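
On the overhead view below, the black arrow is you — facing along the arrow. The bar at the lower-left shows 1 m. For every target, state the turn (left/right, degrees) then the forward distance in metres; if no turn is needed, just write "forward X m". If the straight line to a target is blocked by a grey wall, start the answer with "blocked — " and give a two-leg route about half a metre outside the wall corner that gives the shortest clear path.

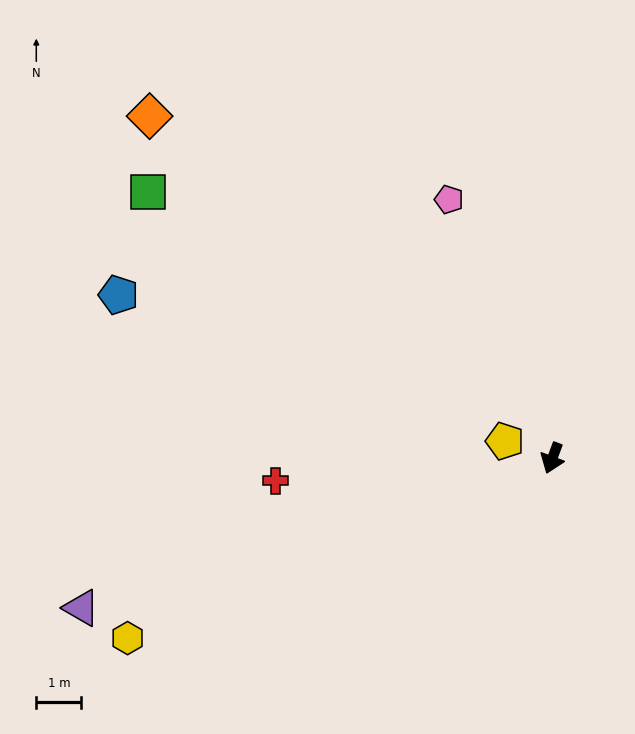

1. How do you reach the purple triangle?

turn right 52°, forward 11.0 m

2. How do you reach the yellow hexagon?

turn right 47°, forward 10.2 m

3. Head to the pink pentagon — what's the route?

turn right 138°, forward 6.2 m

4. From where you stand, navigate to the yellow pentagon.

turn right 89°, forward 1.1 m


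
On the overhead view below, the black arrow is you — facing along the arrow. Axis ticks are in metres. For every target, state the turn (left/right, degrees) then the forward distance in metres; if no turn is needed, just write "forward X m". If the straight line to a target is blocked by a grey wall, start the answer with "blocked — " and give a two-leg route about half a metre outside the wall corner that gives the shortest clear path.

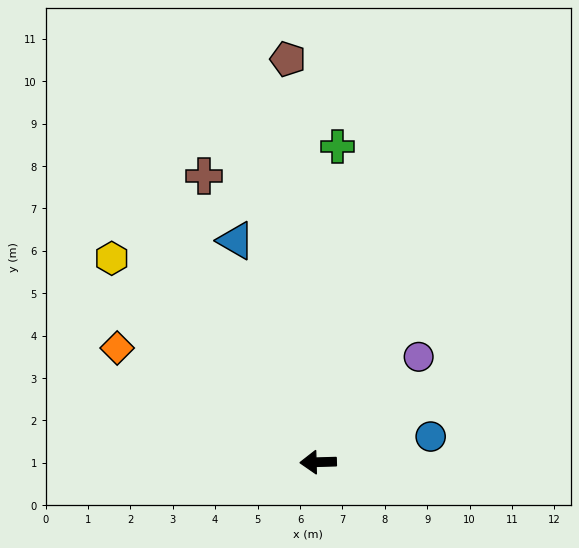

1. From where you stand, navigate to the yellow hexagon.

turn right 46°, forward 6.8 m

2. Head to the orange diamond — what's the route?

turn right 31°, forward 5.5 m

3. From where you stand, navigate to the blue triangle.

turn right 71°, forward 5.6 m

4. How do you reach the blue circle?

turn right 169°, forward 2.7 m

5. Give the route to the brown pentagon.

turn right 87°, forward 9.5 m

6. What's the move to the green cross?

turn right 95°, forward 7.5 m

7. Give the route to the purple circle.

turn right 135°, forward 3.4 m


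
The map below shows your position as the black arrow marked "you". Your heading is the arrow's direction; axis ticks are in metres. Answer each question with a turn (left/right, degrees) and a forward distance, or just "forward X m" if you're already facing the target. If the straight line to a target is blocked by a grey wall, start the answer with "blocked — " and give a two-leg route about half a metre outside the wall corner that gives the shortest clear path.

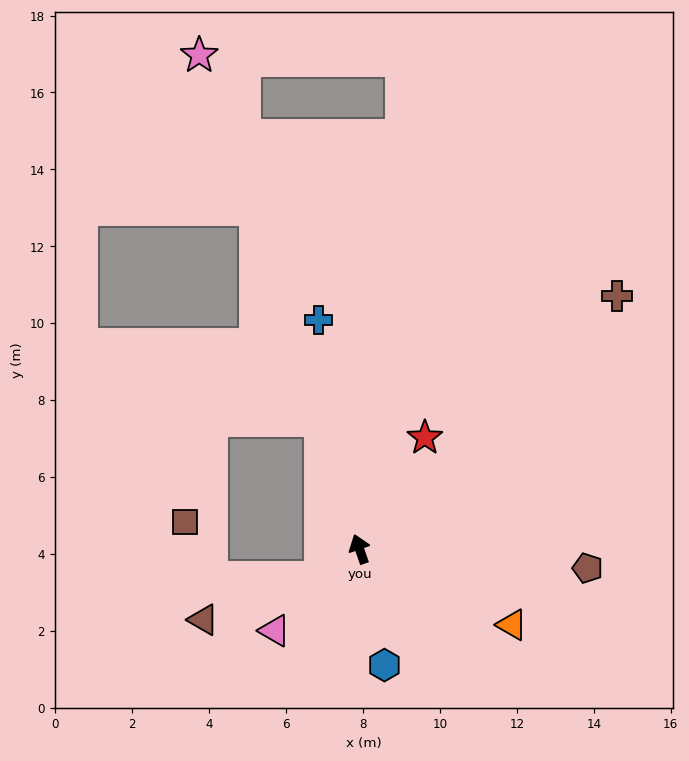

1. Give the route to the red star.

turn right 50°, forward 3.4 m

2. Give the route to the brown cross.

turn right 65°, forward 9.4 m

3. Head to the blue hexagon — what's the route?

turn left 173°, forward 3.1 m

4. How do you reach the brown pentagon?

turn right 114°, forward 6.0 m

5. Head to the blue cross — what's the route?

turn right 9°, forward 6.0 m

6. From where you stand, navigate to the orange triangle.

turn right 136°, forward 4.4 m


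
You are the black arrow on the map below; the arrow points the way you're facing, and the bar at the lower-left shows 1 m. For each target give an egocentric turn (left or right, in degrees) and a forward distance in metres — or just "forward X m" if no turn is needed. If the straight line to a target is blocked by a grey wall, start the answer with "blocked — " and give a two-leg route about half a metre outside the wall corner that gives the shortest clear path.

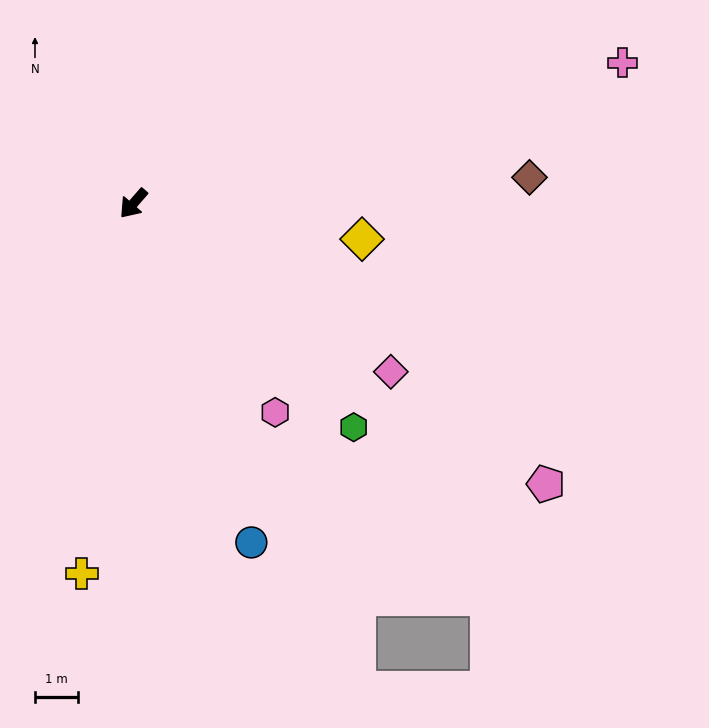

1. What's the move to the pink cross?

turn left 147°, forward 11.9 m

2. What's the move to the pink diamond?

turn left 98°, forward 7.2 m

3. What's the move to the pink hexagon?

turn left 75°, forward 5.9 m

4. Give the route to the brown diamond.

turn left 135°, forward 9.3 m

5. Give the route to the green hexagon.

turn left 86°, forward 7.4 m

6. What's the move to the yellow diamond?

turn left 122°, forward 5.4 m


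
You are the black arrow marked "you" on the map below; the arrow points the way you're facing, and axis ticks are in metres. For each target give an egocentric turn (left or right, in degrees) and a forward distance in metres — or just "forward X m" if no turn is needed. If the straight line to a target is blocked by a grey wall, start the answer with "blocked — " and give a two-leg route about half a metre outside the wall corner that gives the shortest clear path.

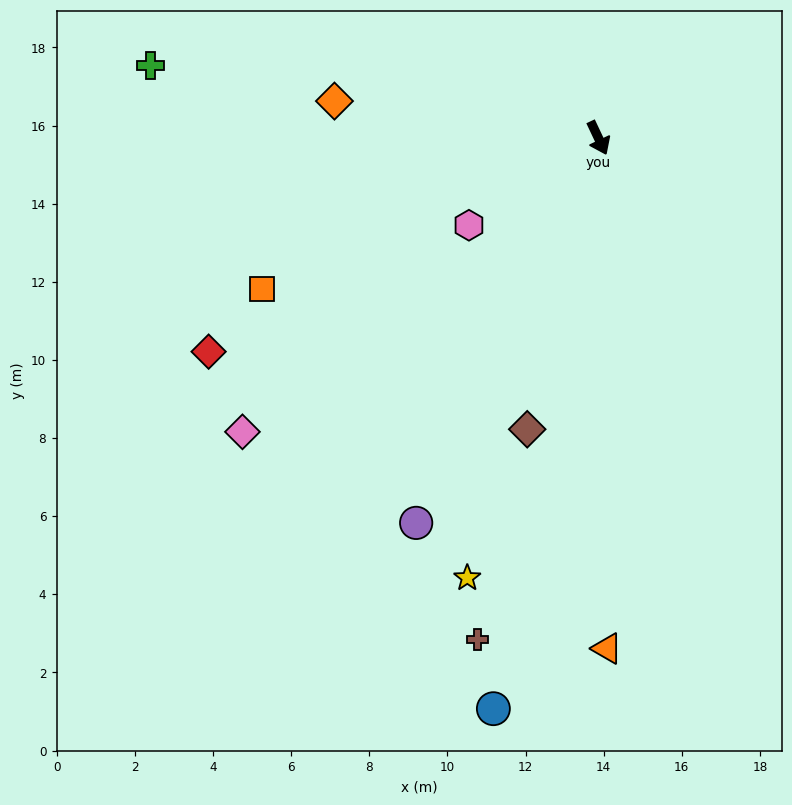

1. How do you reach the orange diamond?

turn right 123°, forward 6.8 m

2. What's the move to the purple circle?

turn right 51°, forward 10.9 m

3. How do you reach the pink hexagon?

turn right 81°, forward 4.0 m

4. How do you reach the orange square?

turn right 91°, forward 9.4 m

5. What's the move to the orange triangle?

turn right 24°, forward 13.1 m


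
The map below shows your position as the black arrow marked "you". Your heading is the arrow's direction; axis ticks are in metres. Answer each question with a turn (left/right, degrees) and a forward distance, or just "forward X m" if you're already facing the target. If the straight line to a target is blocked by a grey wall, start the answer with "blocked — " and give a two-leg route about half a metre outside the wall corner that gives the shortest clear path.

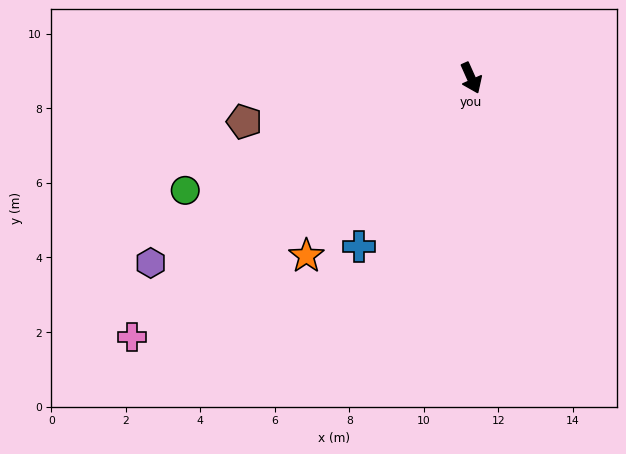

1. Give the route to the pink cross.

turn right 77°, forward 11.5 m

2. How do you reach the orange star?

turn right 67°, forward 6.5 m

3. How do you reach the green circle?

turn right 93°, forward 8.2 m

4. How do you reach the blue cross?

turn right 58°, forward 5.4 m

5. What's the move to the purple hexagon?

turn right 84°, forward 9.9 m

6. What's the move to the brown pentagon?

turn right 103°, forward 6.2 m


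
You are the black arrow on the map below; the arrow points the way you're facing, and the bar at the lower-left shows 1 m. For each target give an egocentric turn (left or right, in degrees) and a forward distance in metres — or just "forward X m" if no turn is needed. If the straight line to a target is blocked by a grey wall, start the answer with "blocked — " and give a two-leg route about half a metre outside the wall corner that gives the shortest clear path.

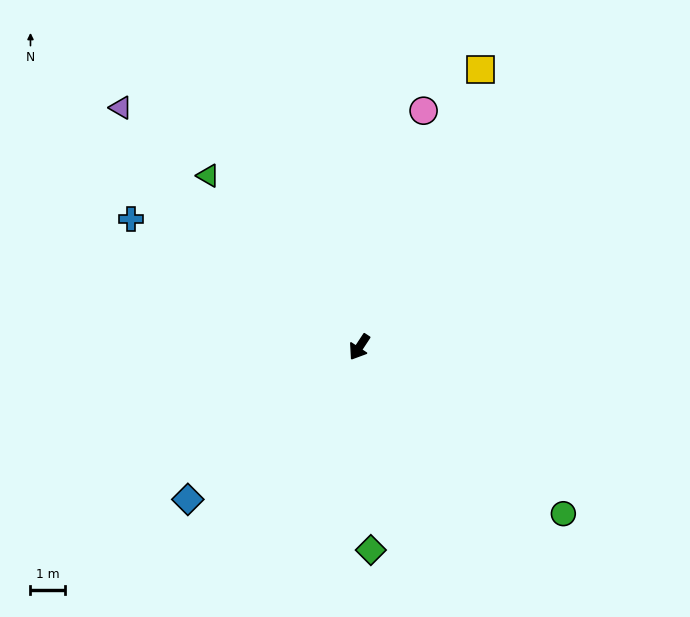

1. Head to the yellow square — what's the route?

turn right 170°, forward 8.8 m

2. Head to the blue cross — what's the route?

turn right 86°, forward 7.6 m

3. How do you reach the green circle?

turn left 84°, forward 7.6 m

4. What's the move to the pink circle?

turn right 162°, forward 7.1 m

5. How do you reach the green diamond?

turn left 37°, forward 5.9 m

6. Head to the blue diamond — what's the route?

turn right 15°, forward 6.7 m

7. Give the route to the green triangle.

turn right 105°, forward 6.6 m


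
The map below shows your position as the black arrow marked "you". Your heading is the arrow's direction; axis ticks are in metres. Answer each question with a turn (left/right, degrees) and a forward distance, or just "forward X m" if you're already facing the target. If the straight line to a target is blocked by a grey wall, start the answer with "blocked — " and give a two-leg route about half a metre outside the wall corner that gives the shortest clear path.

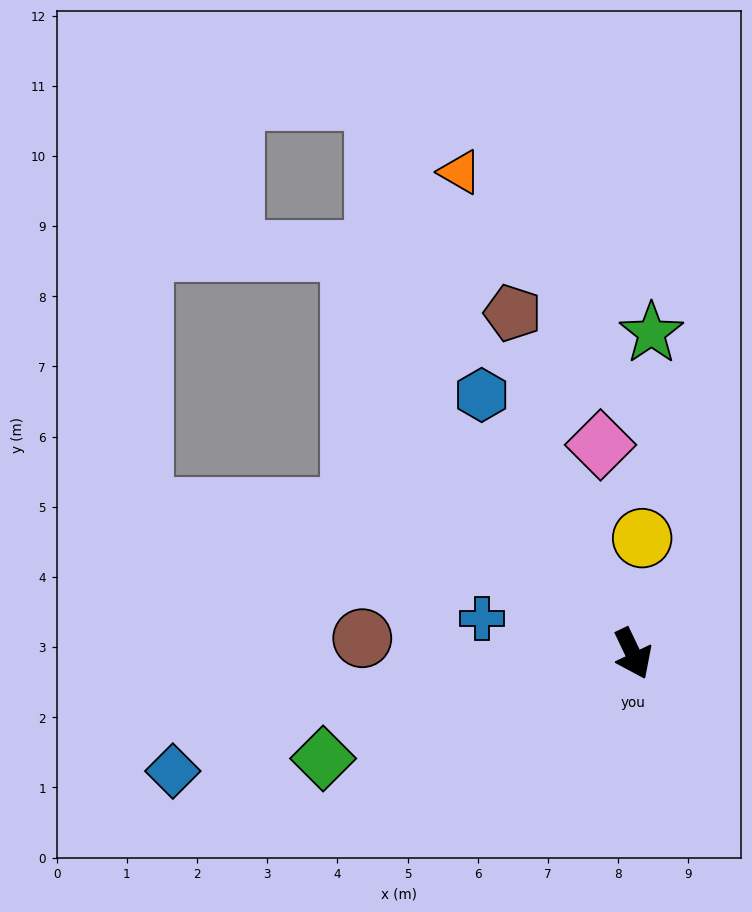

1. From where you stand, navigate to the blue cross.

turn right 129°, forward 2.2 m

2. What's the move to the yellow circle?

turn left 150°, forward 1.7 m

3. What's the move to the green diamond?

turn right 97°, forward 4.7 m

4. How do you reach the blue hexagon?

turn right 175°, forward 4.3 m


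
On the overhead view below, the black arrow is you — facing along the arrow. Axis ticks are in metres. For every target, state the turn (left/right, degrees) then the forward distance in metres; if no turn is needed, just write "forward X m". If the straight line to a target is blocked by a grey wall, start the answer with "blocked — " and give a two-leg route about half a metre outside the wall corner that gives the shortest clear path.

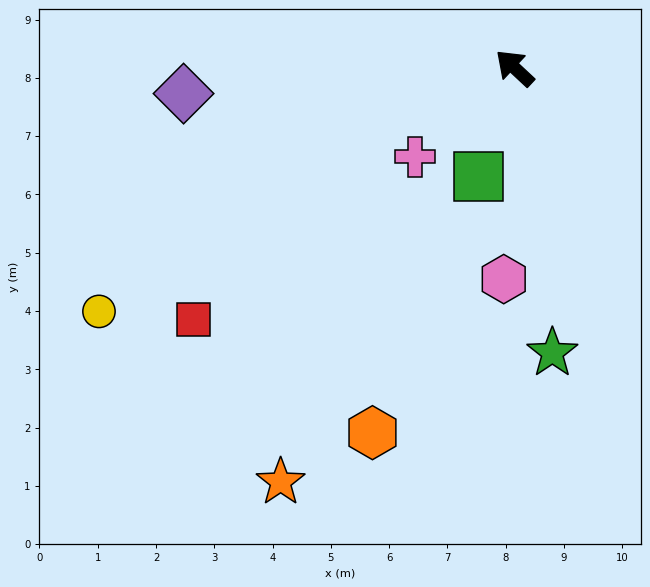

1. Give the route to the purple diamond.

turn left 47°, forward 5.7 m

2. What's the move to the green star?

turn left 141°, forward 4.9 m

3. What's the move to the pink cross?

turn left 85°, forward 2.3 m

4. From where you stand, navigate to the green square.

turn left 115°, forward 2.0 m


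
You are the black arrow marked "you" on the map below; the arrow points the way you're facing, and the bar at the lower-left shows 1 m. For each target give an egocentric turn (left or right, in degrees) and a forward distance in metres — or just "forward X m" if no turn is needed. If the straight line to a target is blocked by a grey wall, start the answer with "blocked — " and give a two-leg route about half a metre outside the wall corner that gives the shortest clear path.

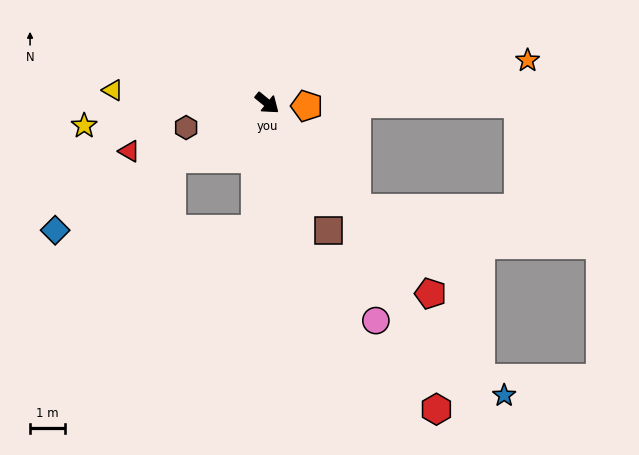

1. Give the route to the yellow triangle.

turn right 146°, forward 4.5 m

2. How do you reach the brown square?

turn right 25°, forward 4.1 m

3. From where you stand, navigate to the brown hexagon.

turn right 124°, forward 2.5 m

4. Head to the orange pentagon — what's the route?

turn left 35°, forward 1.2 m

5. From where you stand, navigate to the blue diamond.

turn right 110°, forward 7.2 m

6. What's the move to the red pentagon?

turn right 10°, forward 7.3 m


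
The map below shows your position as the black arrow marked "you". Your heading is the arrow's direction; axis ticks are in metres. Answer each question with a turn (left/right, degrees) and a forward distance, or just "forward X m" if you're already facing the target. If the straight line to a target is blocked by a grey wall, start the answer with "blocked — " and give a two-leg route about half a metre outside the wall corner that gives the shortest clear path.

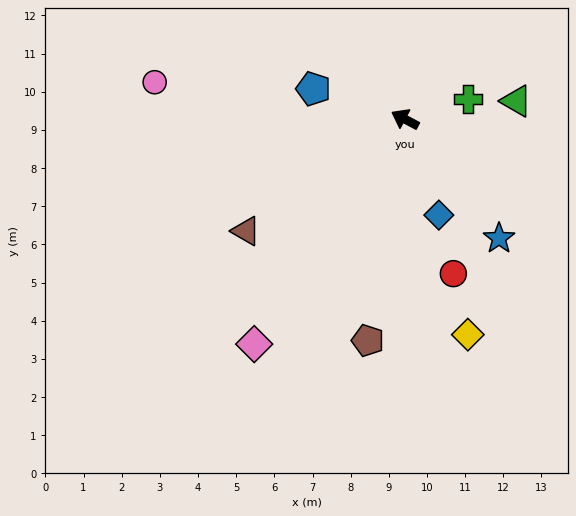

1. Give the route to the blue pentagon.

turn left 9°, forward 2.5 m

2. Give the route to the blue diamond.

turn left 137°, forward 2.7 m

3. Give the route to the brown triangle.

turn left 63°, forward 5.1 m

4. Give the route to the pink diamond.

turn left 84°, forward 7.1 m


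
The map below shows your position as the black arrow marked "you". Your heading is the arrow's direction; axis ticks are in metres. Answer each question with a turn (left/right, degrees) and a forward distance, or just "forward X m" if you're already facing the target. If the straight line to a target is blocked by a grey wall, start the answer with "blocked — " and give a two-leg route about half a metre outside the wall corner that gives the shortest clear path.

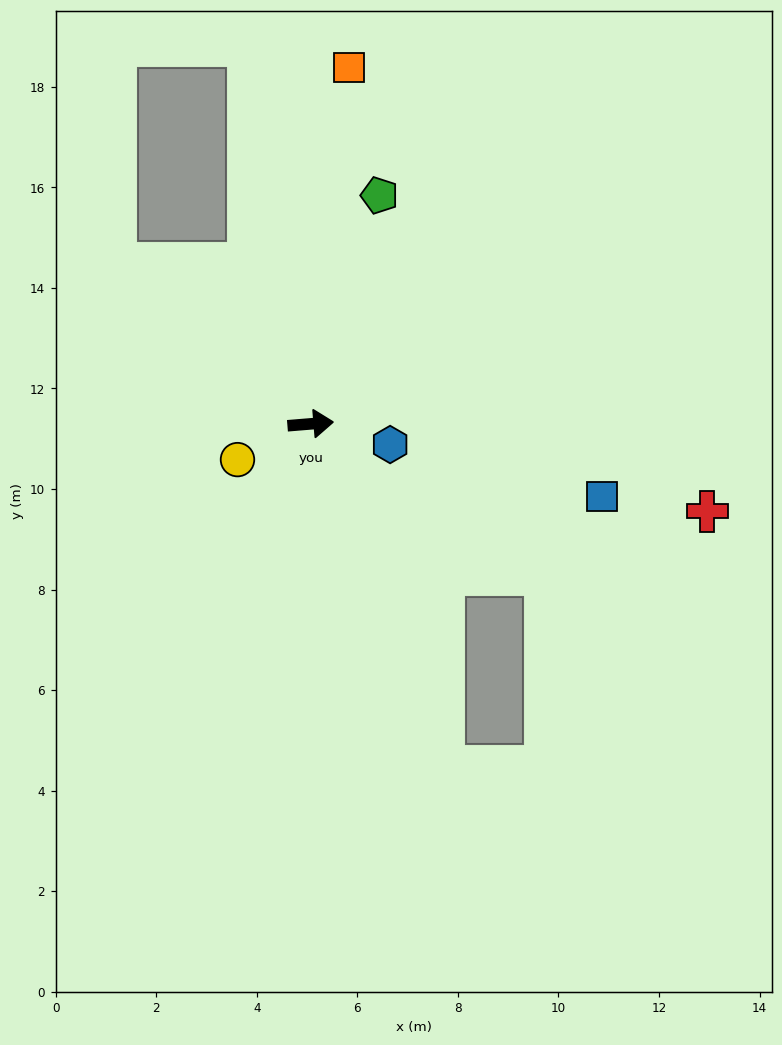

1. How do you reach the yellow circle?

turn right 159°, forward 1.6 m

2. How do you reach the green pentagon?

turn left 69°, forward 4.7 m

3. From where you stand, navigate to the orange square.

turn left 79°, forward 7.1 m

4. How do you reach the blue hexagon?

turn right 19°, forward 1.6 m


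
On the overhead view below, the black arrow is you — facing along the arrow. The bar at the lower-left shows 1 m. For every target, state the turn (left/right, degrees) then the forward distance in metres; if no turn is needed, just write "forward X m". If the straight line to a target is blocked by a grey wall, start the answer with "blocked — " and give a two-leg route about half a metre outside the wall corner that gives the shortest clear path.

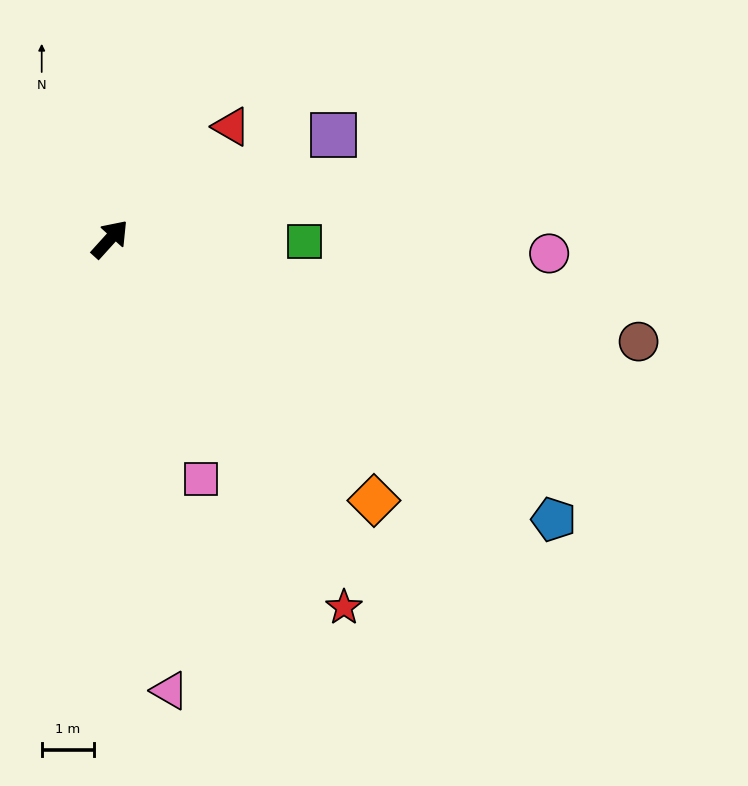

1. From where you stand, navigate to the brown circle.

turn right 59°, forward 10.3 m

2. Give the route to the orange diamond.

turn right 93°, forward 7.1 m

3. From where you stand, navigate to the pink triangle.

turn right 130°, forward 8.7 m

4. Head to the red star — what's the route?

turn right 105°, forward 8.4 m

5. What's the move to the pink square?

turn right 117°, forward 4.9 m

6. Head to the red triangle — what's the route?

turn right 5°, forward 3.2 m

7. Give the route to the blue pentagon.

turn right 80°, forward 10.1 m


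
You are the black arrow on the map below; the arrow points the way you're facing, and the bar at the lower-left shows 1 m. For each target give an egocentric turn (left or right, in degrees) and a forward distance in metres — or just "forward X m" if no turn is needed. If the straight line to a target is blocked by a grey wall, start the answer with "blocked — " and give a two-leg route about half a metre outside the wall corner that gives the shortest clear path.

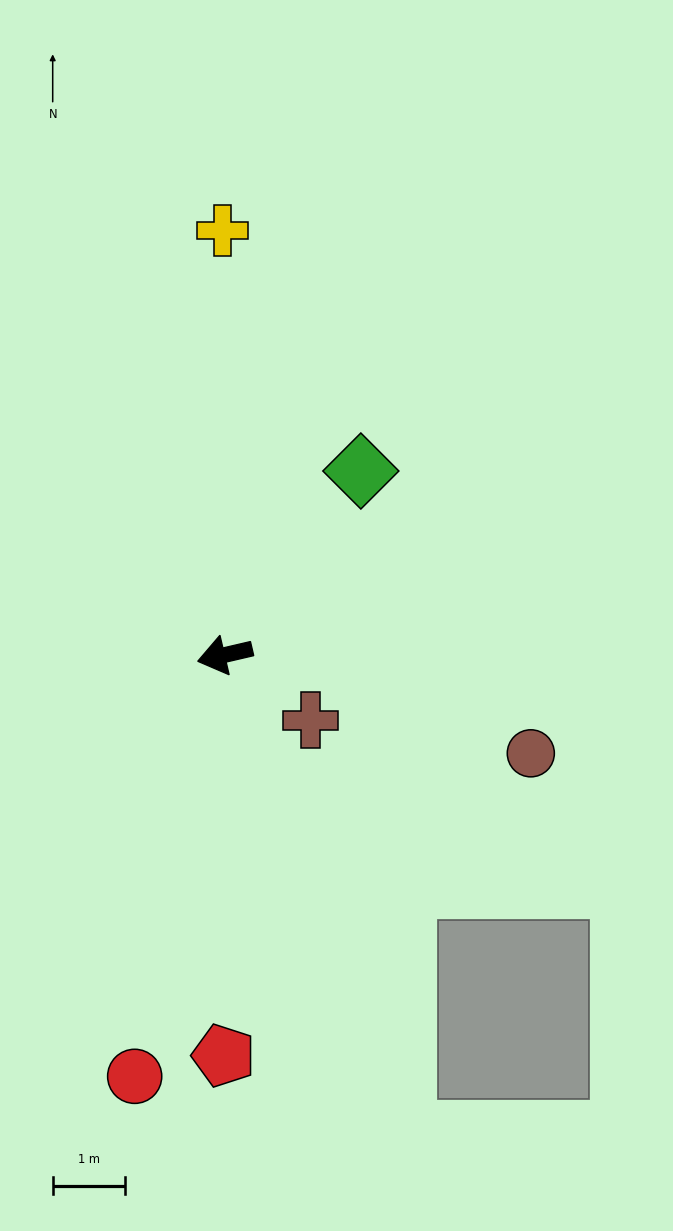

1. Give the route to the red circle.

turn left 65°, forward 5.9 m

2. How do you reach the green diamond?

turn right 140°, forward 3.2 m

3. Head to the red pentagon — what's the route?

turn left 77°, forward 5.5 m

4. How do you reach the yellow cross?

turn right 103°, forward 5.9 m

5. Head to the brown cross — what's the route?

turn left 130°, forward 1.5 m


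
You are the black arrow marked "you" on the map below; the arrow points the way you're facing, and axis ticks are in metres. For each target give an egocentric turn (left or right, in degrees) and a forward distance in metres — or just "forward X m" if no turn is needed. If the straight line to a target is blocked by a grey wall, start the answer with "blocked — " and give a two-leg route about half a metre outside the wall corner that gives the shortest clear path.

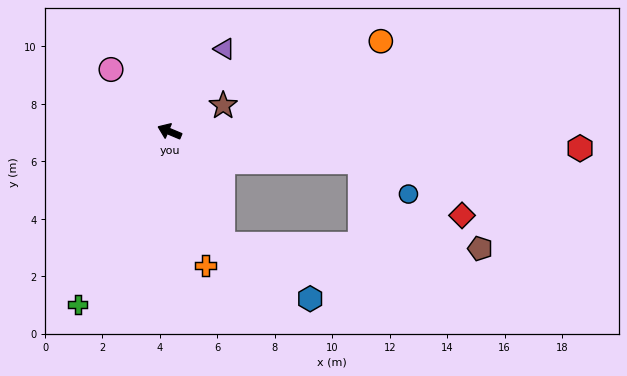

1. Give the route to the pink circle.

turn right 24°, forward 3.0 m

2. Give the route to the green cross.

turn left 85°, forward 6.8 m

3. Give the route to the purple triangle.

turn right 101°, forward 3.5 m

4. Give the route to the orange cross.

turn left 128°, forward 4.8 m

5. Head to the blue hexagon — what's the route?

blocked — turn left 138°, forward 4.3 m, then turn left 32°, forward 3.6 m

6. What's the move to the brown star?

turn right 131°, forward 2.1 m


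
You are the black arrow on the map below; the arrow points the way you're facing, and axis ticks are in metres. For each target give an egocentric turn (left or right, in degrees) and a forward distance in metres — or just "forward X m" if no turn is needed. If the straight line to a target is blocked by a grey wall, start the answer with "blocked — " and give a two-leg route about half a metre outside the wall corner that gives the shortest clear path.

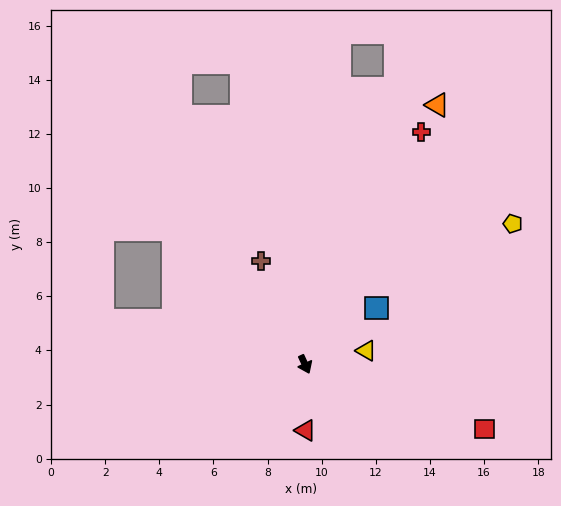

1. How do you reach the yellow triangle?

turn left 78°, forward 2.3 m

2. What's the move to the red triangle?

turn right 24°, forward 2.4 m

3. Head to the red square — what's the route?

turn left 46°, forward 7.1 m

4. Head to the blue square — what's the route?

turn left 104°, forward 3.4 m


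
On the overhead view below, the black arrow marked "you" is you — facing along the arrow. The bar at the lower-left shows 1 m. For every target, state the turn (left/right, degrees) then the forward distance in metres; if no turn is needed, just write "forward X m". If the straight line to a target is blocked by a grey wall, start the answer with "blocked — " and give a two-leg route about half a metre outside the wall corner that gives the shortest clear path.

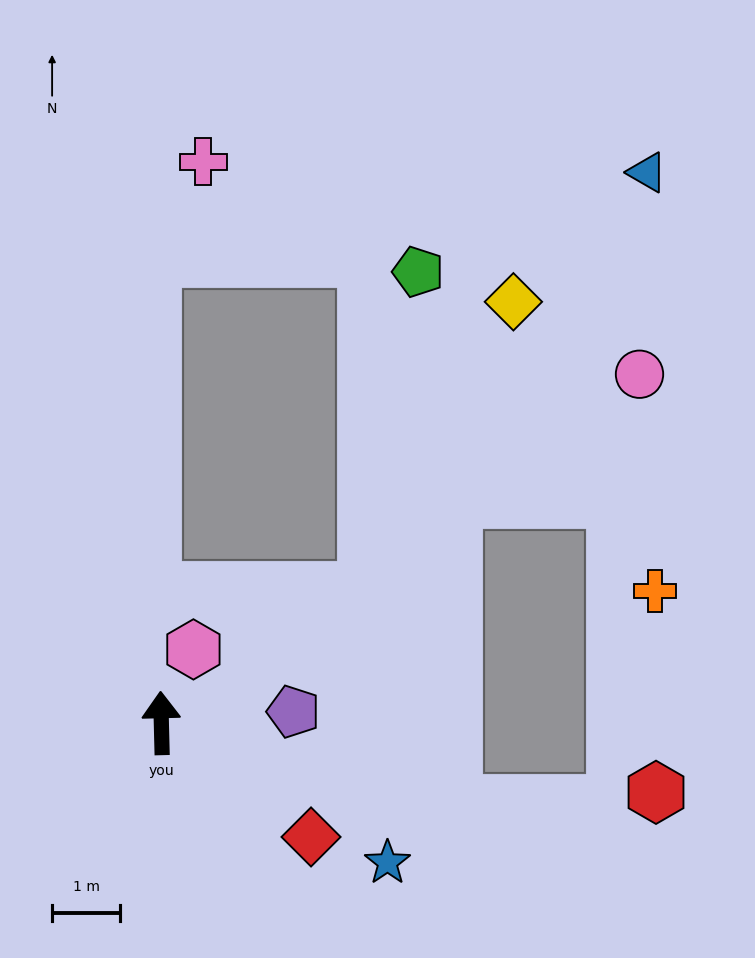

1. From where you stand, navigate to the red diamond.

turn right 129°, forward 2.8 m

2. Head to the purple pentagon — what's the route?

turn right 87°, forward 1.9 m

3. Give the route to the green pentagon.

blocked — turn right 59°, forward 3.6 m, then turn left 48°, forward 4.7 m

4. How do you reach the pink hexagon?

turn right 25°, forward 1.2 m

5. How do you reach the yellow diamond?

blocked — turn right 59°, forward 3.6 m, then turn left 31°, forward 4.8 m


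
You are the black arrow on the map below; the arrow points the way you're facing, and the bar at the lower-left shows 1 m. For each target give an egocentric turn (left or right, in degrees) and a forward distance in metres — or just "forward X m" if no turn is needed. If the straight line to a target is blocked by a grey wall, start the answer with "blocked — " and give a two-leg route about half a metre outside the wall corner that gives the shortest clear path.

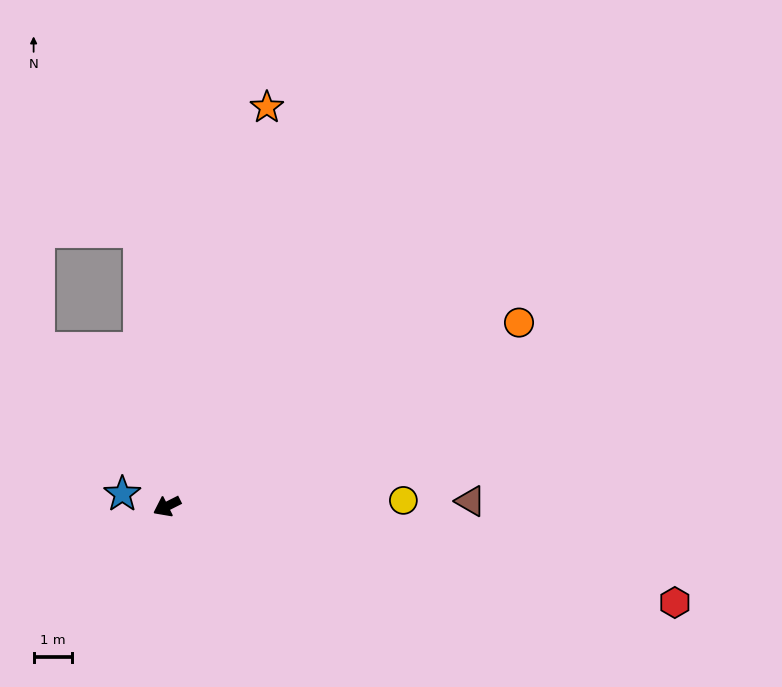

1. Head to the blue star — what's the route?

turn right 42°, forward 1.2 m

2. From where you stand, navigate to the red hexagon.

turn left 143°, forward 13.5 m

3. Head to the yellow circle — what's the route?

turn left 155°, forward 6.2 m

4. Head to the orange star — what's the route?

turn right 131°, forward 10.7 m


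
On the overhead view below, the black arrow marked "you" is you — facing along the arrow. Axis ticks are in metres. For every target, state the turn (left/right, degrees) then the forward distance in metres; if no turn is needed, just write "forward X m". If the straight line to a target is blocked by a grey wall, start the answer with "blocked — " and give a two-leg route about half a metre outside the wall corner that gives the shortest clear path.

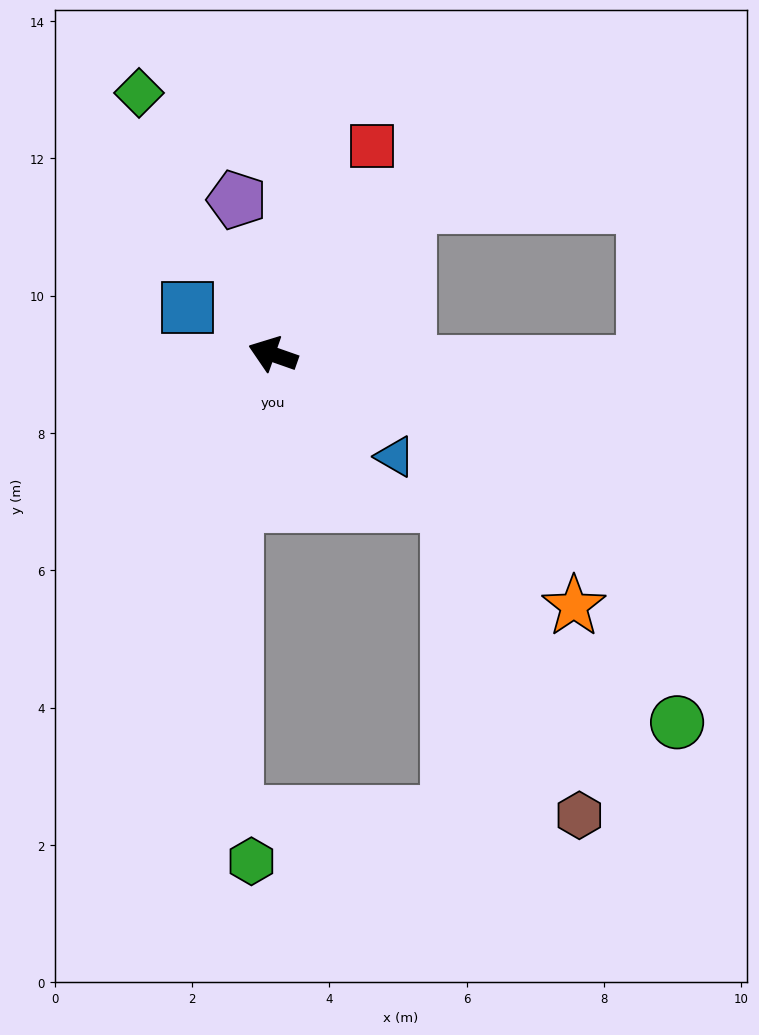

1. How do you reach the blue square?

turn right 9°, forward 1.4 m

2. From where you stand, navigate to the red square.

turn right 96°, forward 3.4 m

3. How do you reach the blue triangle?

turn left 159°, forward 2.3 m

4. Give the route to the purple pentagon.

turn right 58°, forward 2.3 m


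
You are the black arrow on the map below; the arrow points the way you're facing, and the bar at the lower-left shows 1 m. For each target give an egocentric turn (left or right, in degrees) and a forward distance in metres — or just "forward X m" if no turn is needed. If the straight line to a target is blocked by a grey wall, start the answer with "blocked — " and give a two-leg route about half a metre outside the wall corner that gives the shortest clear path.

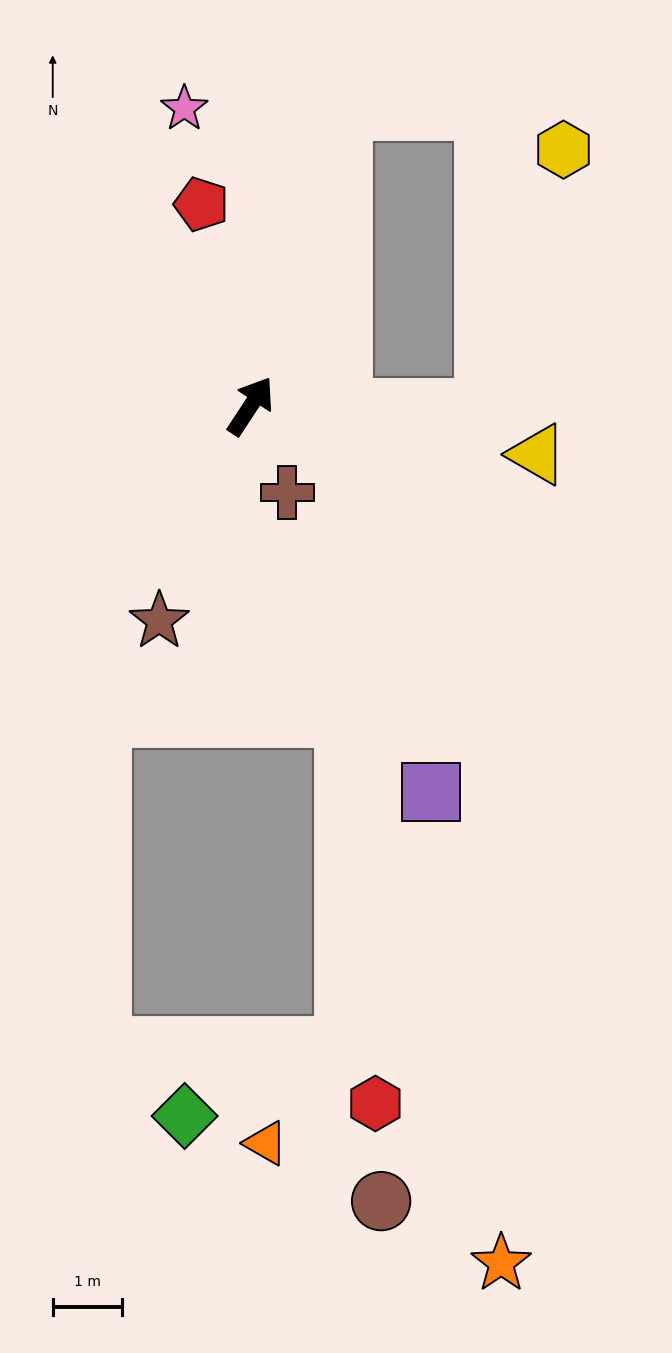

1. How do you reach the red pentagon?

turn left 47°, forward 3.0 m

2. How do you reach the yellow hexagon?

blocked — turn right 57°, forward 3.4 m, then turn left 73°, forward 3.9 m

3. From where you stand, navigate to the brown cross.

turn right 124°, forward 1.4 m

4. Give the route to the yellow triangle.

turn right 66°, forward 4.2 m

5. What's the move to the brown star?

turn right 170°, forward 3.4 m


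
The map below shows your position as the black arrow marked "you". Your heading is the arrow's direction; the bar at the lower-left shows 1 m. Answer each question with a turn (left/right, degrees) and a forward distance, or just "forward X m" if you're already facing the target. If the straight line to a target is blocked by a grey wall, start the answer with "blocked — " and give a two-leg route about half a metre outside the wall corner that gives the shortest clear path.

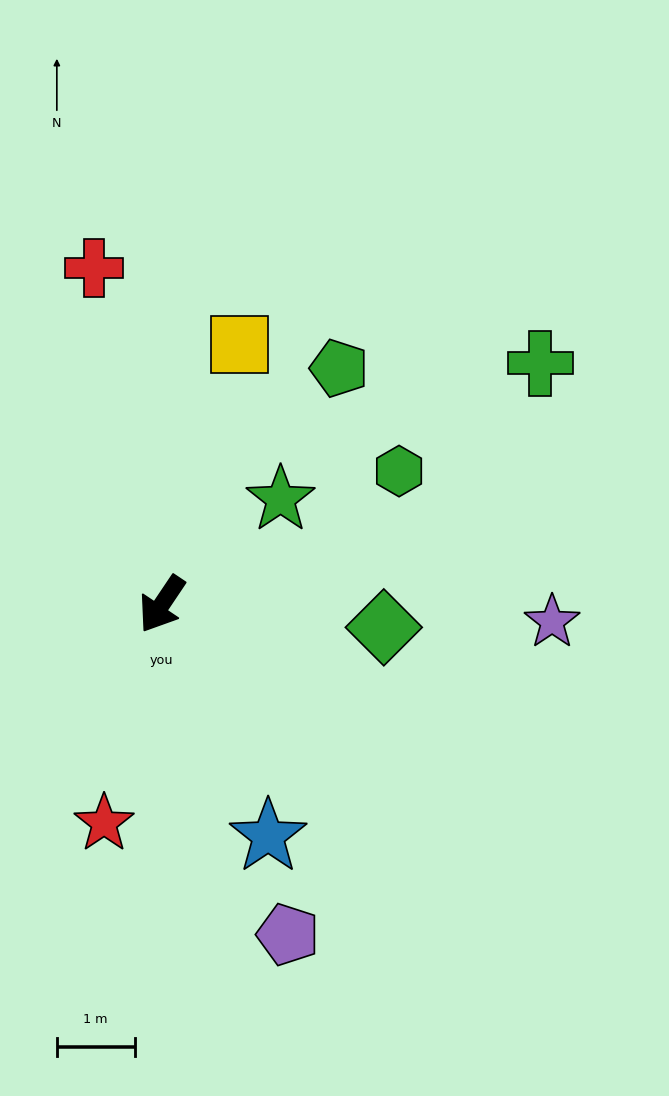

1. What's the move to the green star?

turn left 165°, forward 2.0 m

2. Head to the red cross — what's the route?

turn right 135°, forward 4.4 m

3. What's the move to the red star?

turn left 19°, forward 2.9 m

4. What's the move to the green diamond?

turn left 118°, forward 2.9 m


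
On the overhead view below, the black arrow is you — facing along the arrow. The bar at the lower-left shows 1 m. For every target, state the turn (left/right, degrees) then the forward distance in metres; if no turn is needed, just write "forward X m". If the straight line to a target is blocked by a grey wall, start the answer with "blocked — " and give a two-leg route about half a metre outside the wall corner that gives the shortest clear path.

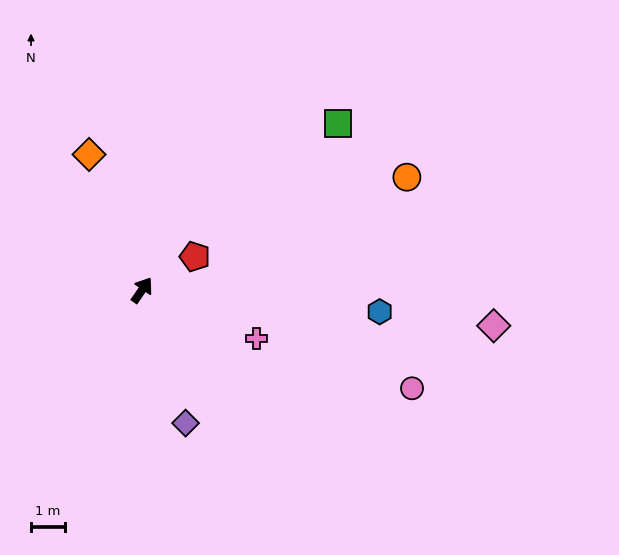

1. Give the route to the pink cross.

turn right 78°, forward 3.6 m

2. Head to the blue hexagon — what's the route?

turn right 61°, forward 7.0 m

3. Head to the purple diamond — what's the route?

turn right 127°, forward 4.1 m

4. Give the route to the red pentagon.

turn right 23°, forward 1.8 m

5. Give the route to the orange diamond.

turn left 56°, forward 4.3 m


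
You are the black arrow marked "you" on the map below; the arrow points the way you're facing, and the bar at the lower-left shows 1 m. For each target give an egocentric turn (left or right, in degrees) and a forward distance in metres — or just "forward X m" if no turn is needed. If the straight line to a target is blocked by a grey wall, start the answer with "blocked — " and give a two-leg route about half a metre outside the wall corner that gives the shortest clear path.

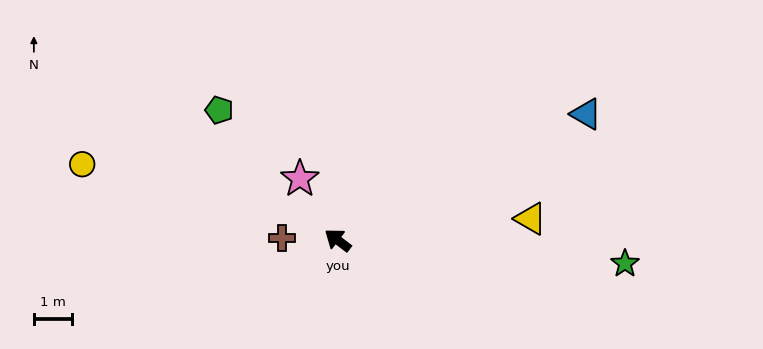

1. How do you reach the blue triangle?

turn right 116°, forward 7.2 m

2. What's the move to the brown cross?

turn left 35°, forward 1.4 m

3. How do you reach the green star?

turn right 147°, forward 7.5 m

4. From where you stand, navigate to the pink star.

turn right 21°, forward 1.9 m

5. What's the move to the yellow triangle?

turn right 136°, forward 5.0 m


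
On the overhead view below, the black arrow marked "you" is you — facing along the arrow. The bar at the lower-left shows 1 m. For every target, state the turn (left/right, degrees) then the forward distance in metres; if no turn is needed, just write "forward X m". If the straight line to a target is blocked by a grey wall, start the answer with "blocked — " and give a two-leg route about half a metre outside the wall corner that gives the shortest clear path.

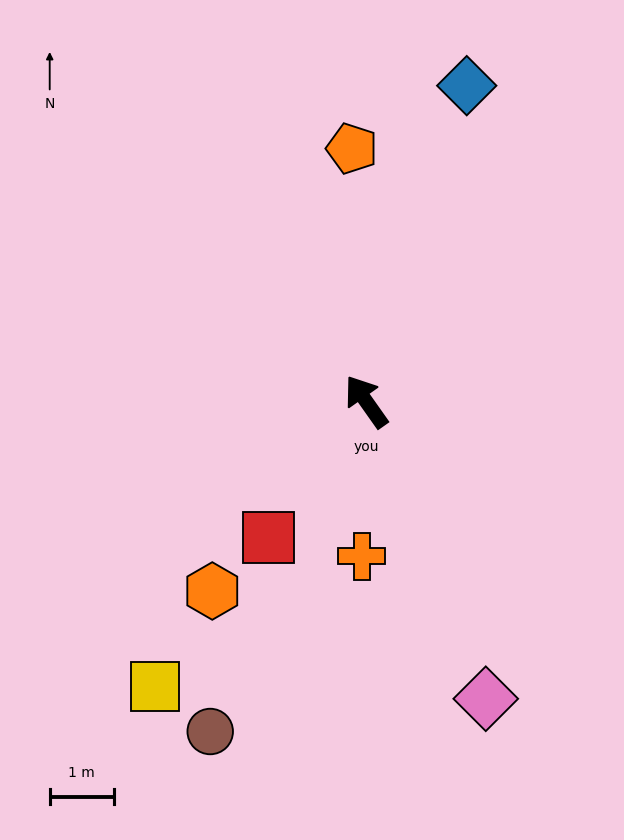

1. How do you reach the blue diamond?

turn right 53°, forward 5.2 m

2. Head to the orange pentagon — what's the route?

turn right 32°, forward 3.9 m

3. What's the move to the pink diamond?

turn left 167°, forward 5.0 m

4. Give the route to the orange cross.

turn left 143°, forward 2.4 m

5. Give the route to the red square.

turn left 109°, forward 2.6 m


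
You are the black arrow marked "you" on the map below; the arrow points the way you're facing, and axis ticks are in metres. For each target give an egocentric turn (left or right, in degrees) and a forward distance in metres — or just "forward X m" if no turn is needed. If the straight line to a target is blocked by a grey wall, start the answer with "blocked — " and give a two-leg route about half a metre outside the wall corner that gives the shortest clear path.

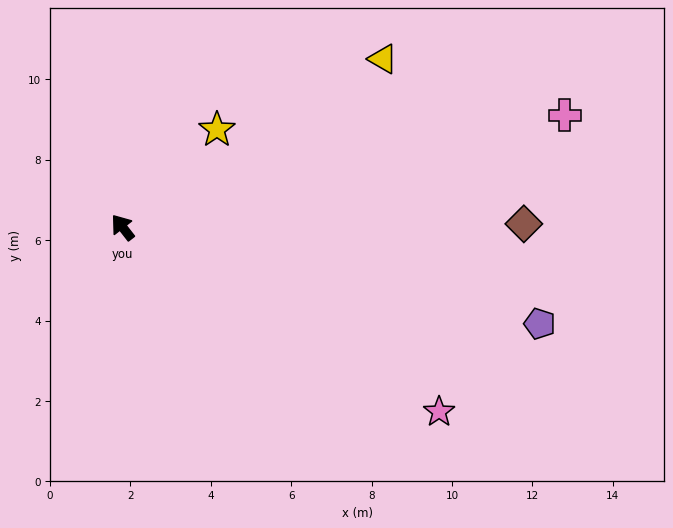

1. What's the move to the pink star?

turn right 158°, forward 9.1 m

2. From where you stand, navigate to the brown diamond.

turn right 127°, forward 10.0 m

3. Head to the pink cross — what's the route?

turn right 114°, forward 11.3 m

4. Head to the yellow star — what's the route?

turn right 82°, forward 3.4 m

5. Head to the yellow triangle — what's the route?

turn right 95°, forward 7.7 m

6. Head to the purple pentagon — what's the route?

turn right 141°, forward 10.6 m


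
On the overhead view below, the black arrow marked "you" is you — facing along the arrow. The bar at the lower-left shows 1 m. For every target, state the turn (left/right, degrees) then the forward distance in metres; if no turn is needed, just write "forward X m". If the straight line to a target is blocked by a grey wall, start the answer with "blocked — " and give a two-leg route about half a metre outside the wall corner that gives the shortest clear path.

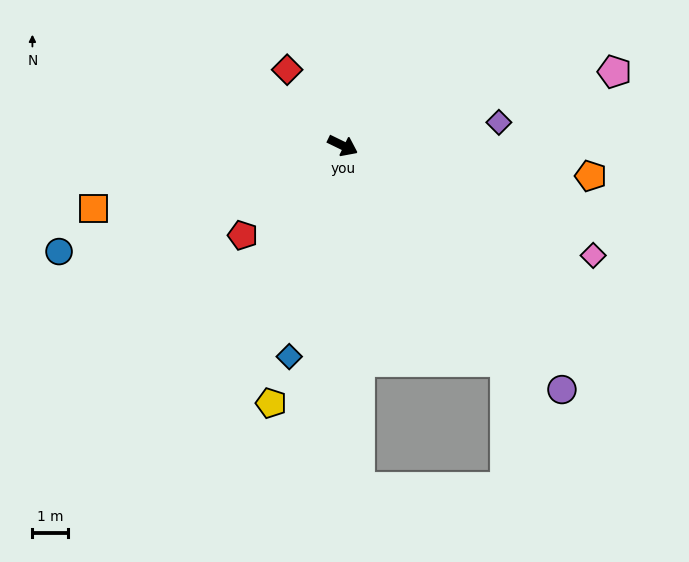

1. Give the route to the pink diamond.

turn left 2°, forward 7.7 m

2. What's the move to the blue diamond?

turn right 78°, forward 6.1 m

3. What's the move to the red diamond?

turn left 152°, forward 2.6 m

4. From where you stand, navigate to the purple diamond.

turn left 34°, forward 4.4 m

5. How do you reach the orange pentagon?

turn left 19°, forward 7.0 m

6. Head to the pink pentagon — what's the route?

turn left 41°, forward 7.9 m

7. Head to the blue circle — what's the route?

turn right 134°, forward 8.5 m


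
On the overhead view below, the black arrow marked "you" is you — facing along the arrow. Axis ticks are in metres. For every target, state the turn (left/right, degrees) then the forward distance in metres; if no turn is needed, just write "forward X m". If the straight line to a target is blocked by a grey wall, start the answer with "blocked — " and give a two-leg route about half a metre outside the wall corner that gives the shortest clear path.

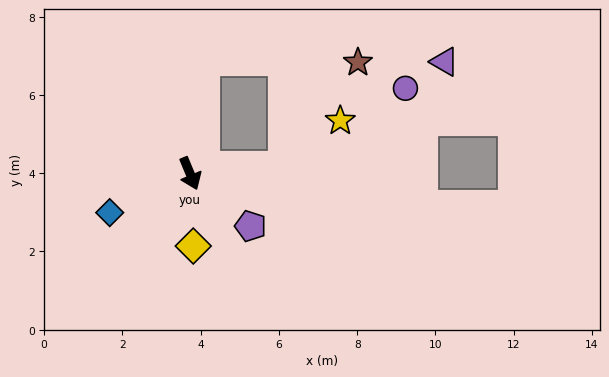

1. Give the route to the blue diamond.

turn right 87°, forward 2.3 m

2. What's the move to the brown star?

blocked — turn left 151°, forward 2.9 m, then turn right 85°, forward 3.9 m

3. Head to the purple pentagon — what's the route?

turn left 26°, forward 2.0 m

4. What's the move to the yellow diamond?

turn right 20°, forward 1.9 m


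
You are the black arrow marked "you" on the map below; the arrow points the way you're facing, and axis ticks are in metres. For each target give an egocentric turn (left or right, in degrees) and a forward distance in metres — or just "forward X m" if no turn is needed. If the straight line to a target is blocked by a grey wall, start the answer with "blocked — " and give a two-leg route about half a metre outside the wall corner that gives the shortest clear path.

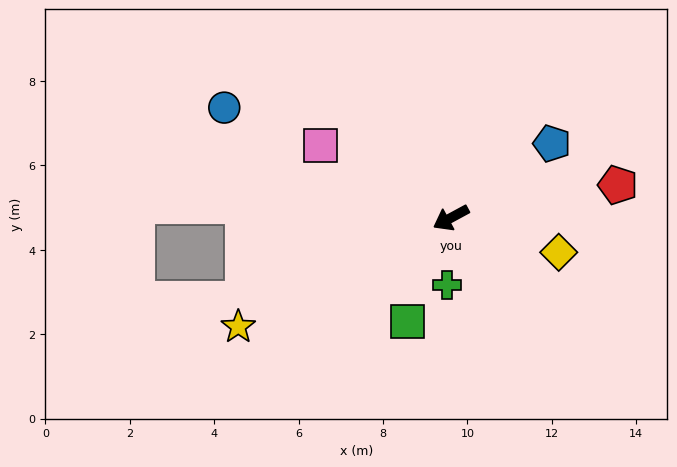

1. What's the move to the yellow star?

forward 5.7 m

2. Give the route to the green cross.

turn left 58°, forward 1.6 m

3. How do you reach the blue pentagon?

turn right 172°, forward 3.0 m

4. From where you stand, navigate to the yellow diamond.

turn left 134°, forward 2.7 m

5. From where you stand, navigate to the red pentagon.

turn left 163°, forward 4.0 m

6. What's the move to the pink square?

turn right 57°, forward 3.5 m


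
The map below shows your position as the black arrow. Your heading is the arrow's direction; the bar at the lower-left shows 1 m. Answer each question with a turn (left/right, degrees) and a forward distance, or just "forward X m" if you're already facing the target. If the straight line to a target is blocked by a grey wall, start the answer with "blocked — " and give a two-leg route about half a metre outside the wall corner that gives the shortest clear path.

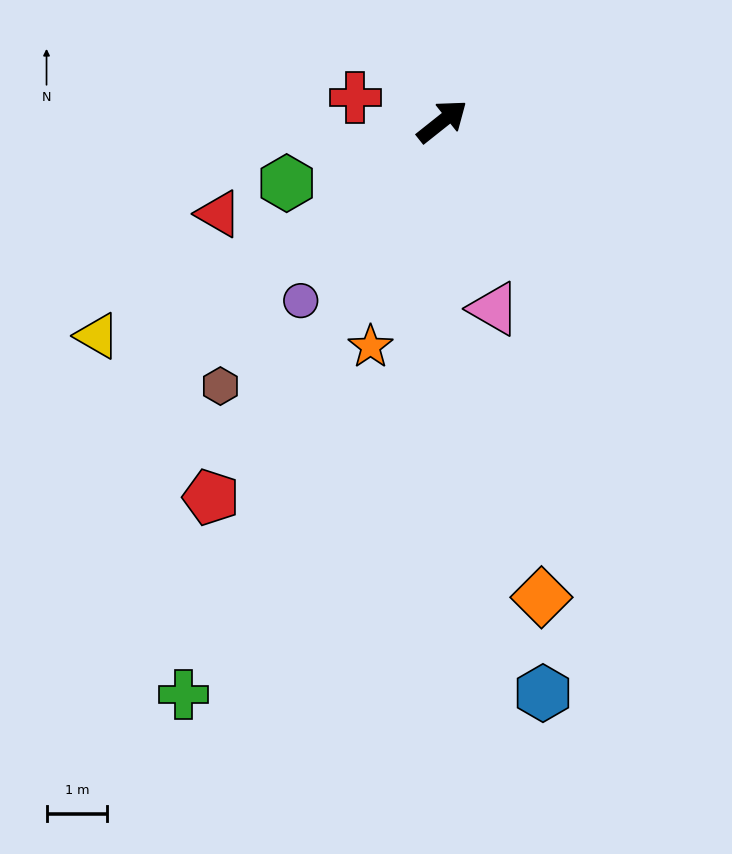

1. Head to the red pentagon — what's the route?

turn right 160°, forward 7.3 m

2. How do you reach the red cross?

turn left 126°, forward 1.5 m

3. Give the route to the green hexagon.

turn left 163°, forward 2.8 m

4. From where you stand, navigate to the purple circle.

turn right 167°, forward 3.8 m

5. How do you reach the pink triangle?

turn right 113°, forward 3.2 m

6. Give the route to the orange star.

turn right 146°, forward 3.9 m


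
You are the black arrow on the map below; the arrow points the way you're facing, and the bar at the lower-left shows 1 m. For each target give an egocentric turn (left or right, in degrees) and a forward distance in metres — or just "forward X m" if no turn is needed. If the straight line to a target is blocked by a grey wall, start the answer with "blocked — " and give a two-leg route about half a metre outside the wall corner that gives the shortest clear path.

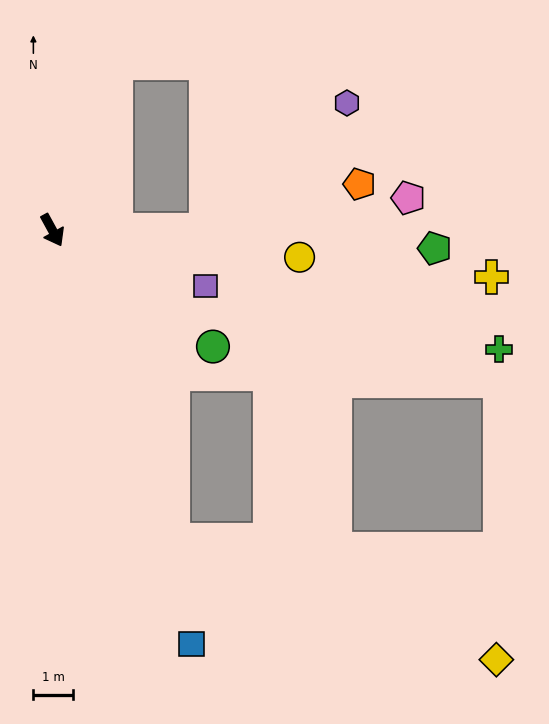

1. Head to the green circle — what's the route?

turn left 25°, forward 5.0 m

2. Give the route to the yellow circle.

turn left 55°, forward 6.2 m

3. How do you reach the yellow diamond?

blocked — turn right 7°, forward 8.3 m, then turn left 48°, forward 8.6 m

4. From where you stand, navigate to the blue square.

turn right 10°, forward 11.0 m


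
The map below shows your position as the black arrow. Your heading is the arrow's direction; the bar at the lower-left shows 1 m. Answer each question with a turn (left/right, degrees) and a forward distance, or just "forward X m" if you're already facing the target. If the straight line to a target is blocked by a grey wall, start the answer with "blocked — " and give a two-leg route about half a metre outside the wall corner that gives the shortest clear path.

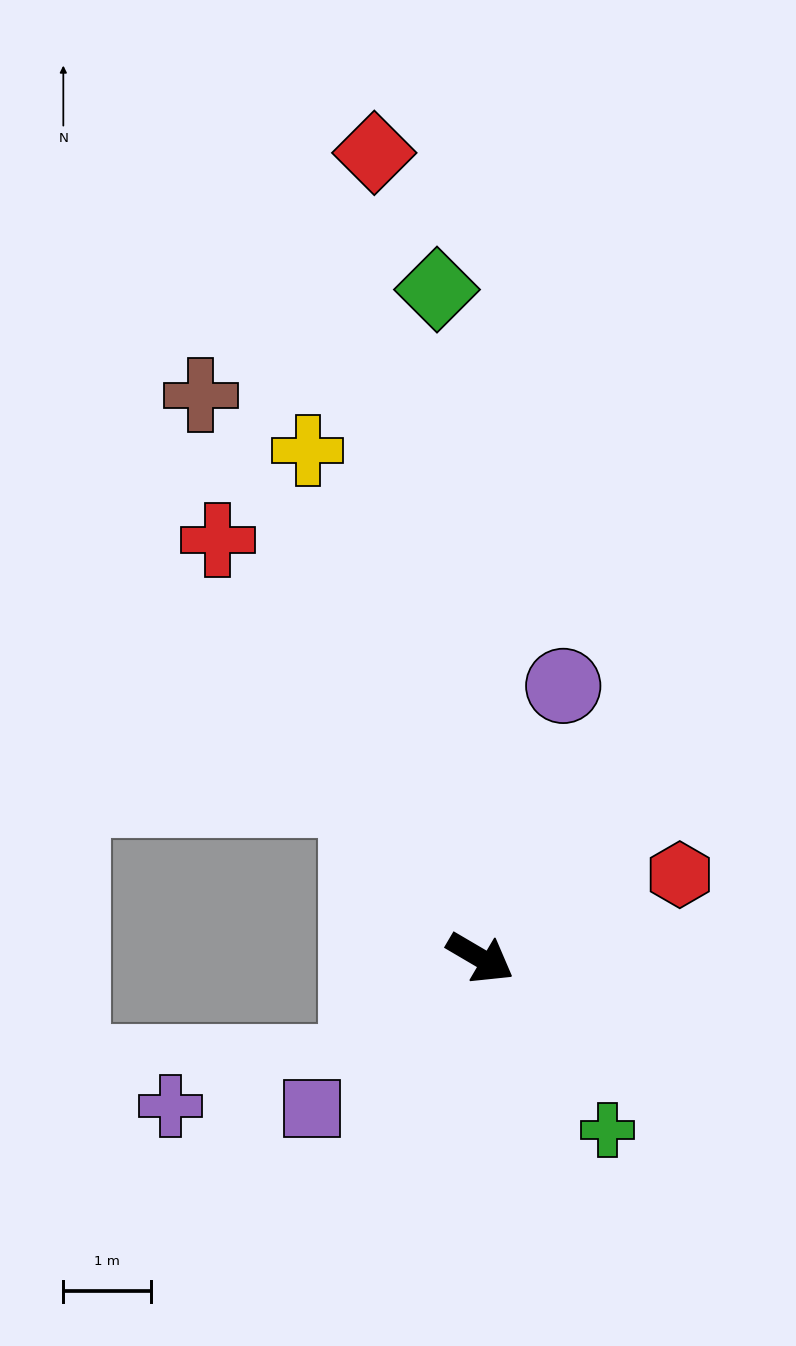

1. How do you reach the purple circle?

turn left 103°, forward 3.2 m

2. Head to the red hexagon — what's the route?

turn left 53°, forward 2.5 m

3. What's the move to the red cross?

turn left 153°, forward 5.6 m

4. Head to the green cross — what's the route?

turn right 23°, forward 2.4 m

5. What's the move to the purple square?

turn right 108°, forward 2.6 m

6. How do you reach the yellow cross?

turn left 139°, forward 6.1 m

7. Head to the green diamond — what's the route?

turn left 124°, forward 7.6 m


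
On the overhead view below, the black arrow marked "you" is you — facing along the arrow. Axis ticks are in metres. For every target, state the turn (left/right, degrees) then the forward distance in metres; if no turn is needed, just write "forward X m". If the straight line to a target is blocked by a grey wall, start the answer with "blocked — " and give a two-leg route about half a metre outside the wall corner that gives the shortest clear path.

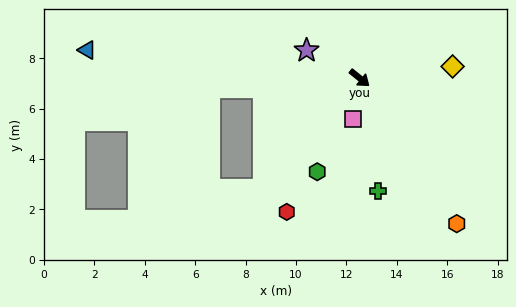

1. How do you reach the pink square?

turn right 60°, forward 1.6 m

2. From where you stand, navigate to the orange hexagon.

turn right 17°, forward 6.9 m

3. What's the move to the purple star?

turn right 169°, forward 2.4 m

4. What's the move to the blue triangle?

turn right 147°, forward 10.9 m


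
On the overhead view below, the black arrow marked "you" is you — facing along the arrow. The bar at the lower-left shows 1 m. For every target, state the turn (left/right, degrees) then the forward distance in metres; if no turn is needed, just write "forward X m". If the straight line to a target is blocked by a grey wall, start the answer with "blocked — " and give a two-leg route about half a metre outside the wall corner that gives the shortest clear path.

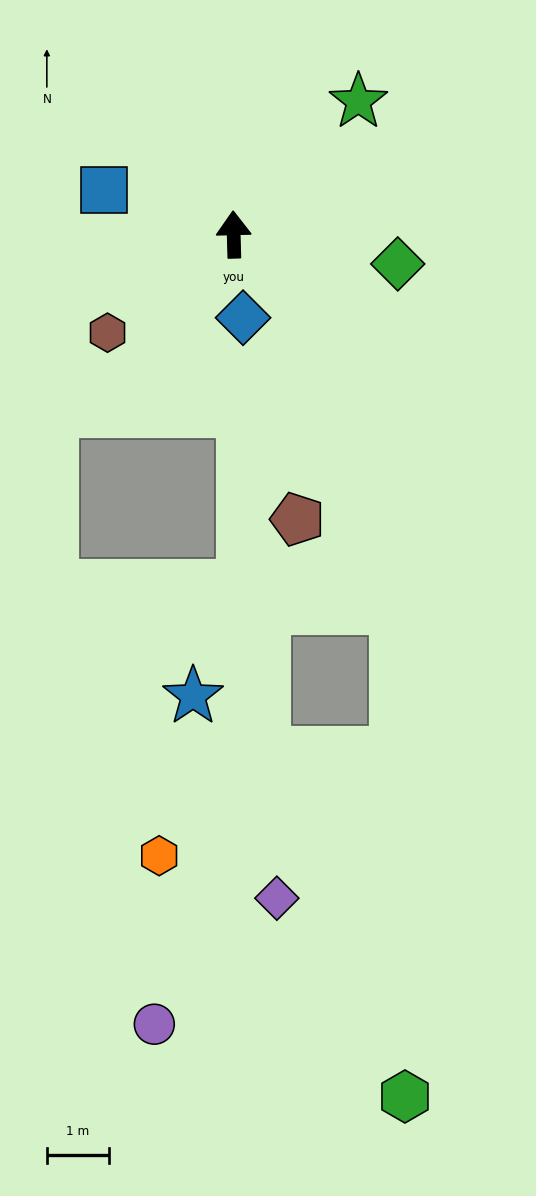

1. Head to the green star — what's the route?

turn right 45°, forward 2.9 m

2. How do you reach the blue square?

turn left 70°, forward 2.2 m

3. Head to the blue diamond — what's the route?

turn right 175°, forward 1.3 m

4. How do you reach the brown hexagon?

turn left 126°, forward 2.6 m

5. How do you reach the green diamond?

turn right 102°, forward 2.7 m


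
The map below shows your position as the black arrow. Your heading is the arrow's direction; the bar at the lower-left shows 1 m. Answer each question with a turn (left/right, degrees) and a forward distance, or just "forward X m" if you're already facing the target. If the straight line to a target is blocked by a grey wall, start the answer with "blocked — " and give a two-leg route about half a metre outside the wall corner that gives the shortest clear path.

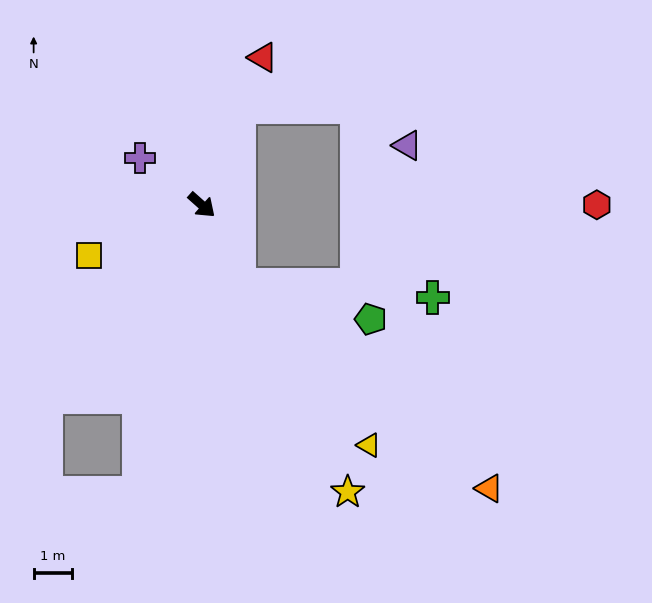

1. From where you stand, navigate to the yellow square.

turn right 114°, forward 3.2 m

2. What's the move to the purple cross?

turn right 176°, forward 2.0 m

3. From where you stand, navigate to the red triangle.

turn left 109°, forward 4.1 m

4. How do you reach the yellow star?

turn right 21°, forward 8.3 m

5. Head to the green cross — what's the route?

blocked — turn right 23°, forward 2.3 m, then turn left 61°, forward 5.0 m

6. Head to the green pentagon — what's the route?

blocked — turn right 23°, forward 2.3 m, then turn left 50°, forward 3.5 m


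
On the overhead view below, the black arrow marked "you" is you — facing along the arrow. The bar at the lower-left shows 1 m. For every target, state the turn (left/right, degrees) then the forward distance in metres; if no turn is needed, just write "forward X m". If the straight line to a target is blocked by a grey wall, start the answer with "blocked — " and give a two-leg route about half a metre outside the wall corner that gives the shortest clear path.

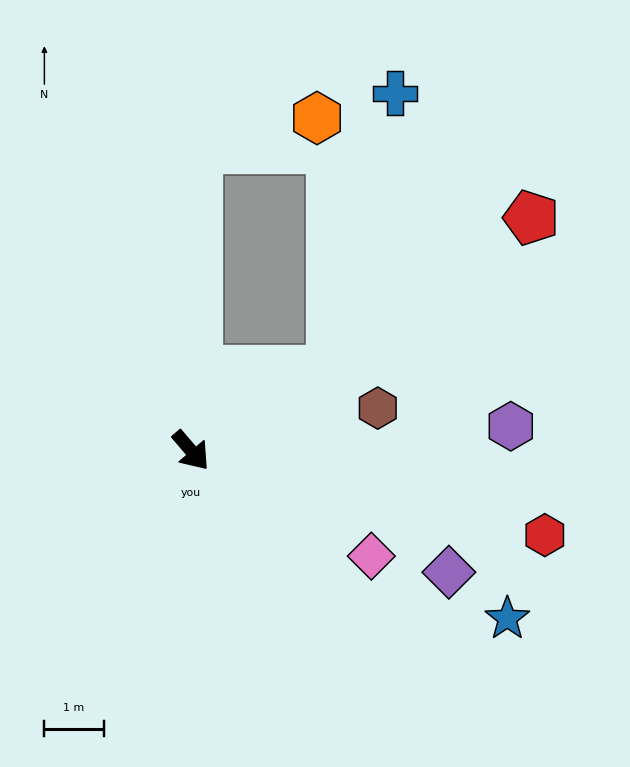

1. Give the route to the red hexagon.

turn left 36°, forward 6.1 m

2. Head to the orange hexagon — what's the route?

blocked — turn left 138°, forward 5.1 m, then turn right 74°, forward 2.1 m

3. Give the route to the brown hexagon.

turn left 62°, forward 3.2 m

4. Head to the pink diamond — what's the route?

turn left 19°, forward 3.5 m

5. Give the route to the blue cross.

blocked — turn left 79°, forward 2.7 m, then turn left 48°, forward 4.8 m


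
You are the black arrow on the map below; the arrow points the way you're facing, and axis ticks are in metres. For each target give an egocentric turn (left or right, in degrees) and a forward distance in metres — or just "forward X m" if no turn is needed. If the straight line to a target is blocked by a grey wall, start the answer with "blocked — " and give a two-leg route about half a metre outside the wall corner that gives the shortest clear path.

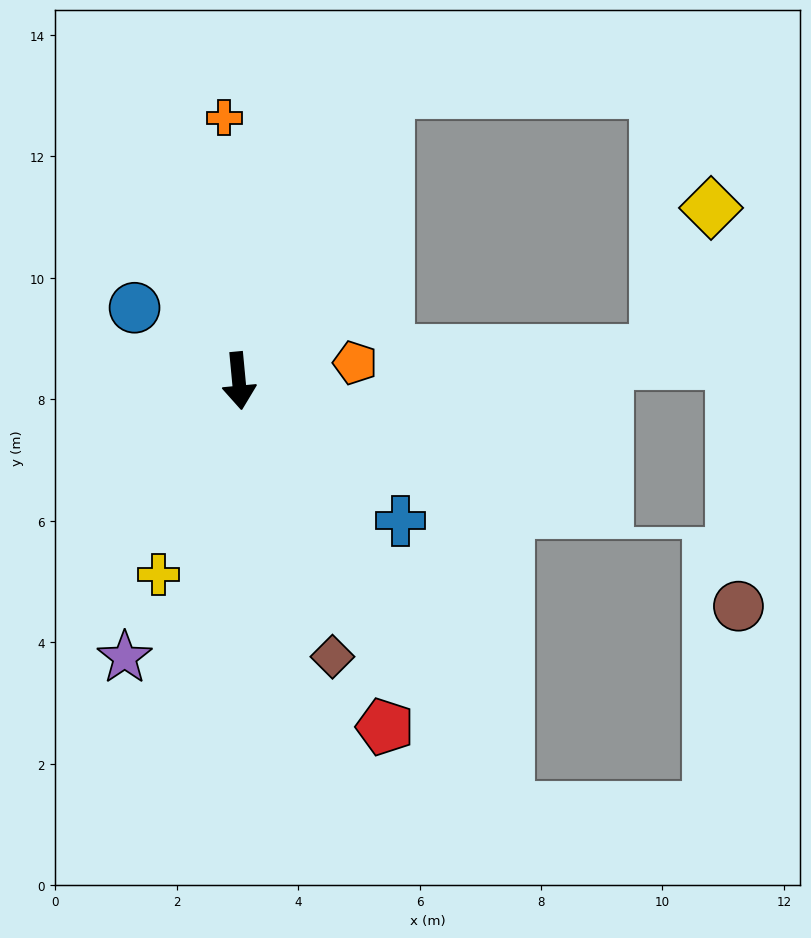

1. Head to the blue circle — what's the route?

turn right 130°, forward 2.1 m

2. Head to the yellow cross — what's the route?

turn right 28°, forward 3.5 m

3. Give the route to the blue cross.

turn left 44°, forward 3.5 m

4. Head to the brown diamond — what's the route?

turn left 13°, forward 4.8 m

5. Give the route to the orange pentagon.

turn left 93°, forward 1.9 m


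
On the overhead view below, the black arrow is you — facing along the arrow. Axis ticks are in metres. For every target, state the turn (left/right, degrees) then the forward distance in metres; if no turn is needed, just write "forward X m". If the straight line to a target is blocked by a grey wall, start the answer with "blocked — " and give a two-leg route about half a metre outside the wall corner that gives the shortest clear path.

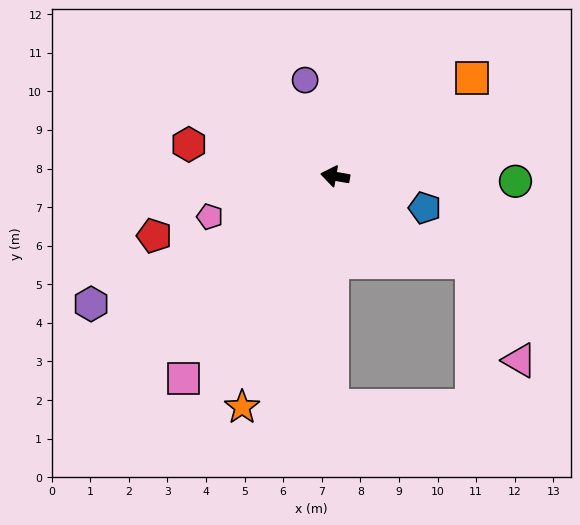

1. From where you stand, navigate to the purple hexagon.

turn left 37°, forward 7.1 m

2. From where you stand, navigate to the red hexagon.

turn right 3°, forward 3.9 m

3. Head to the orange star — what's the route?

turn left 78°, forward 6.4 m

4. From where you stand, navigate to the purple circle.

turn right 63°, forward 2.6 m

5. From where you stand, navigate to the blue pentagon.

turn left 170°, forward 2.5 m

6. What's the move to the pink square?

turn left 63°, forward 6.5 m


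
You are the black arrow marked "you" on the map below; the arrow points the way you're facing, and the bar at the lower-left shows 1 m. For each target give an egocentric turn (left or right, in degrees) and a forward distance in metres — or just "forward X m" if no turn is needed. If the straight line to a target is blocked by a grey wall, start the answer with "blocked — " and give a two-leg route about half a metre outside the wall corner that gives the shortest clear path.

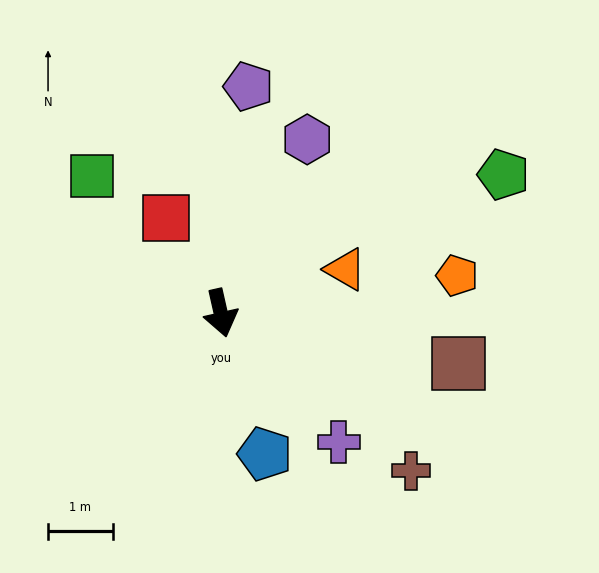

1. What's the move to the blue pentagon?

turn left 5°, forward 2.3 m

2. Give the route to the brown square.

turn left 65°, forward 3.8 m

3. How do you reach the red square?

turn right 163°, forward 1.7 m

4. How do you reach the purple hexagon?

turn left 141°, forward 3.0 m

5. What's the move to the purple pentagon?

turn left 160°, forward 3.5 m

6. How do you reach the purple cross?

turn left 30°, forward 2.7 m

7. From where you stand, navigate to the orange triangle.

turn left 97°, forward 2.0 m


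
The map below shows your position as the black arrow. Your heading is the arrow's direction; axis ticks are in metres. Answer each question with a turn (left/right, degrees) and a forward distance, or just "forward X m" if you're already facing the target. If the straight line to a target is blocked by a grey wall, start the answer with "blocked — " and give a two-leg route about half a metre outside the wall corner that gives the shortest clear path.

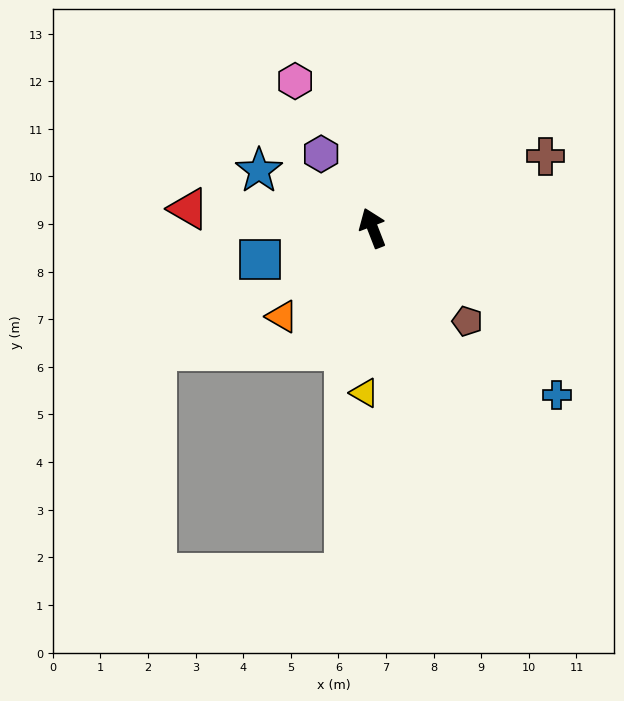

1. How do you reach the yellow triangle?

turn left 156°, forward 3.5 m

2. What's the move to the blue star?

turn left 42°, forward 2.7 m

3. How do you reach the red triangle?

turn left 63°, forward 3.9 m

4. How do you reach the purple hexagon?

turn left 14°, forward 1.9 m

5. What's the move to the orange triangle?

turn left 113°, forward 2.7 m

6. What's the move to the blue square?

turn left 84°, forward 2.5 m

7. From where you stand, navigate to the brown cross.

turn right 89°, forward 3.9 m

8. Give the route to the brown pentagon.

turn right 156°, forward 2.8 m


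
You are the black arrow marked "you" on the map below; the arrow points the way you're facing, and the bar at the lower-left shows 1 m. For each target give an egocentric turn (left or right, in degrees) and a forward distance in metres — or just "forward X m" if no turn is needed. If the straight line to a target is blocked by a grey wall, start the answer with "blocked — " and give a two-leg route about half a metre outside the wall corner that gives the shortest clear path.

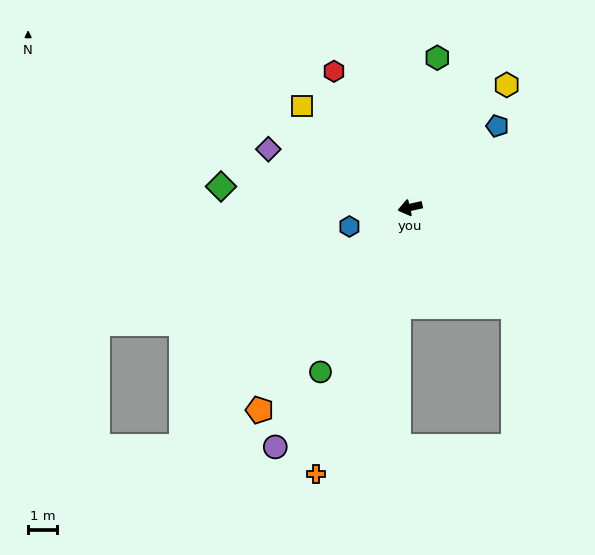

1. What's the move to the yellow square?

turn right 56°, forward 5.1 m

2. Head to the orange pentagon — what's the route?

turn left 41°, forward 8.7 m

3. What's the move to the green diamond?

turn right 19°, forward 6.5 m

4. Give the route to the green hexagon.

turn right 113°, forward 5.2 m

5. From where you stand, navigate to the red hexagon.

turn right 74°, forward 5.3 m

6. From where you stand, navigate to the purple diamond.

turn right 35°, forward 5.3 m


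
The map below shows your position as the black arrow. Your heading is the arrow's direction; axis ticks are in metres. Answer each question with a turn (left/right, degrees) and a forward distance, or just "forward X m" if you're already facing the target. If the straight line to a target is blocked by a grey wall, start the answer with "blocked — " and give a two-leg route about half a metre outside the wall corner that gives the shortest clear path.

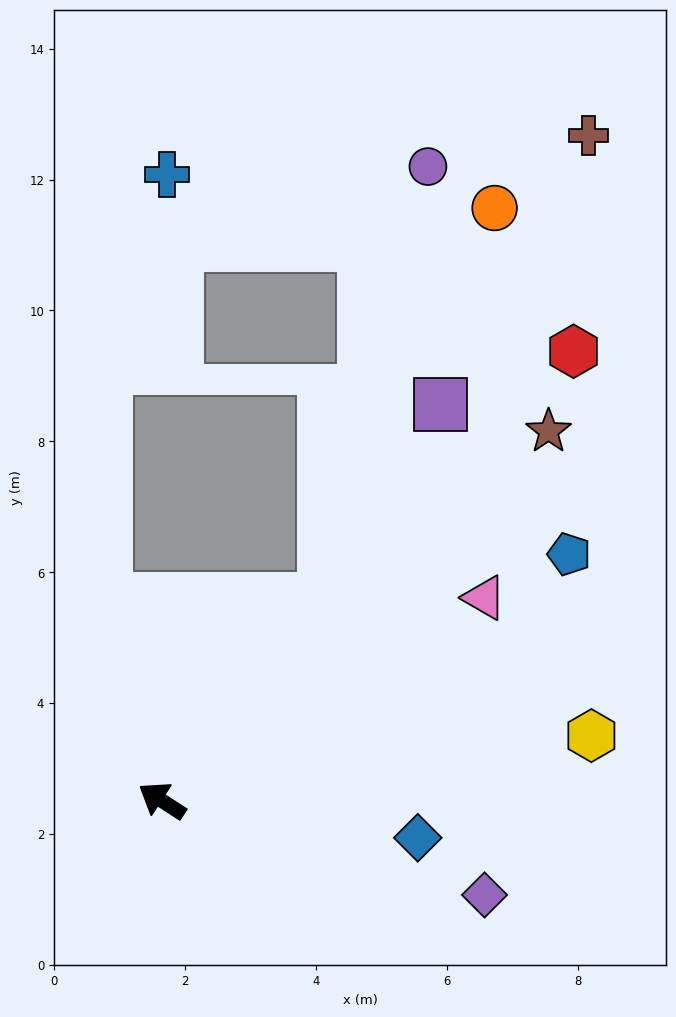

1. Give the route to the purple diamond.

turn right 163°, forward 5.1 m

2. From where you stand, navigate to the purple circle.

blocked — turn right 96°, forward 4.0 m, then turn left 26°, forward 6.8 m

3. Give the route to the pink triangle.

turn right 115°, forward 5.8 m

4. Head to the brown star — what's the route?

turn right 103°, forward 8.2 m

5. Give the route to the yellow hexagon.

turn right 138°, forward 6.6 m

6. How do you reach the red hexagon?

turn right 100°, forward 9.3 m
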